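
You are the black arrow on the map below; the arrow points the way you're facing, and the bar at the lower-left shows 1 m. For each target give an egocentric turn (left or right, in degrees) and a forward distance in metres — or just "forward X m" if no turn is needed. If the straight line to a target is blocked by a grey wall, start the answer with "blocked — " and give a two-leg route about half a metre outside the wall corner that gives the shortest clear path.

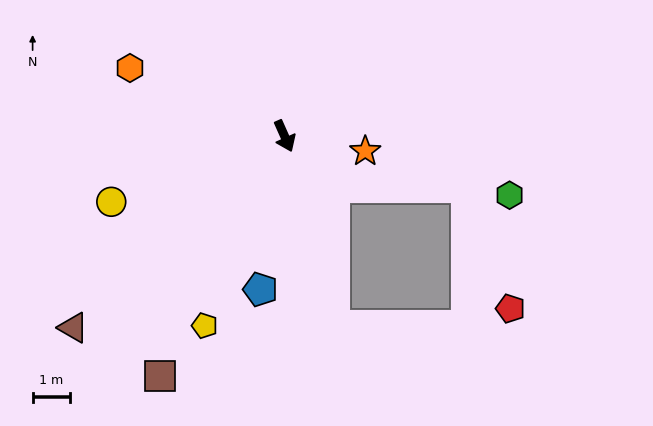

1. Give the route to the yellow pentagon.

turn right 47°, forward 5.5 m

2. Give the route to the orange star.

turn left 55°, forward 2.2 m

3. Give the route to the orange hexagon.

turn right 138°, forward 4.5 m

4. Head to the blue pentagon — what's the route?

turn right 33°, forward 4.1 m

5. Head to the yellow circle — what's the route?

turn right 93°, forward 4.9 m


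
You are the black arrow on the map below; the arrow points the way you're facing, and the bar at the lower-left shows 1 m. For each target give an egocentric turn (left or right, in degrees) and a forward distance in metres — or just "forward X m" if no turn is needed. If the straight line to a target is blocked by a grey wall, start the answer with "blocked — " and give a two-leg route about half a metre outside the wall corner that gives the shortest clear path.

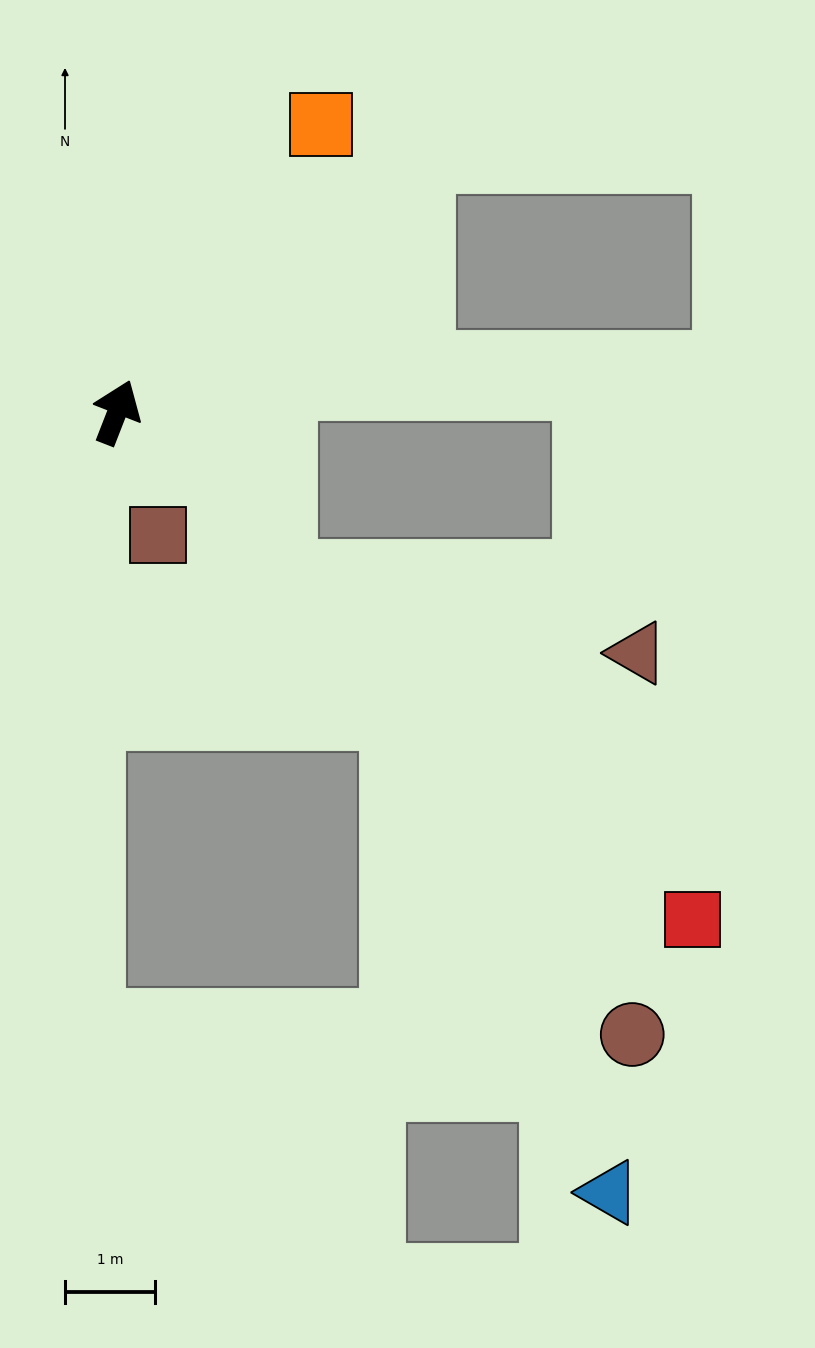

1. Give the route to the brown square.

turn right 140°, forward 1.4 m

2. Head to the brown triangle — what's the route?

blocked — turn right 115°, forward 2.6 m, then turn left 35°, forward 4.1 m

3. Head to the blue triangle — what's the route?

blocked — turn right 115°, forward 4.6 m, then turn right 20°, forward 5.8 m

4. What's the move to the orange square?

turn right 14°, forward 3.9 m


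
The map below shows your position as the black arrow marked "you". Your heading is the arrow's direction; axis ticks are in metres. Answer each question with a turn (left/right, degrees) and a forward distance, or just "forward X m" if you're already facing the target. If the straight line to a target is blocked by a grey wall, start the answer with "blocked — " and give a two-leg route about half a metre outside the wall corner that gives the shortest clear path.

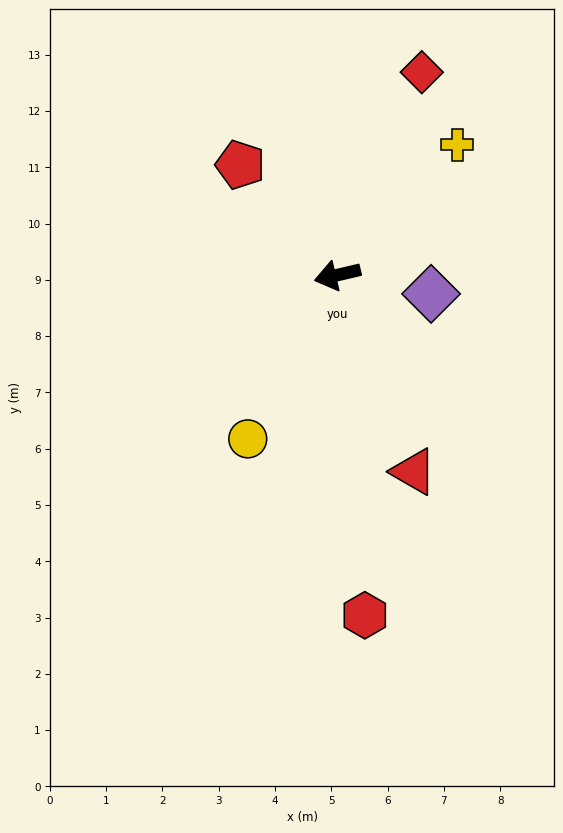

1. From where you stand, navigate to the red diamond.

turn right 126°, forward 3.9 m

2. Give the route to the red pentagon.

turn right 62°, forward 2.6 m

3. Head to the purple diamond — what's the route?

turn left 155°, forward 1.7 m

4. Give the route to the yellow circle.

turn left 48°, forward 3.3 m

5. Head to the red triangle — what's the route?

turn left 98°, forward 3.7 m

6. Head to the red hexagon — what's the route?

turn left 81°, forward 6.1 m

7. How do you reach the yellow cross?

turn right 146°, forward 3.1 m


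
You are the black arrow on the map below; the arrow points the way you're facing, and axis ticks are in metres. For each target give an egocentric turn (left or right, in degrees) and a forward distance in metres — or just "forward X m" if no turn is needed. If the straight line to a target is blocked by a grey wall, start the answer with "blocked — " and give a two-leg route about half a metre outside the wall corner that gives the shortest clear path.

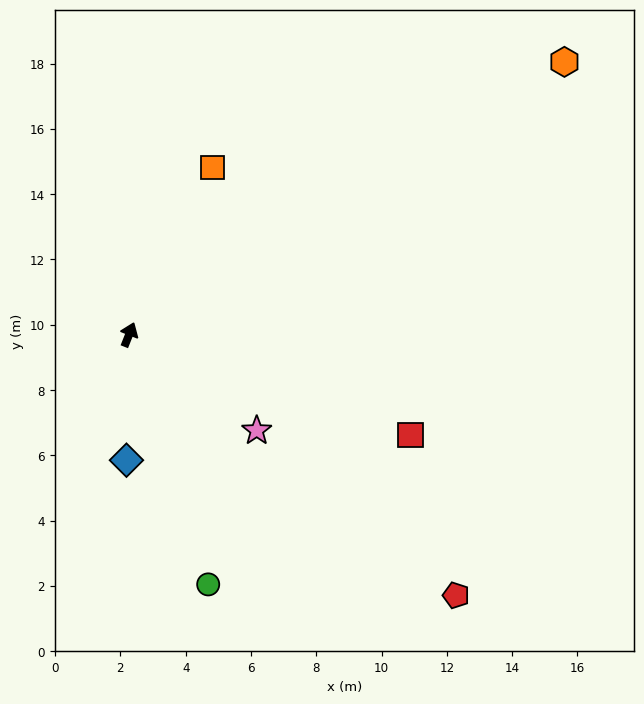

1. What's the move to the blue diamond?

turn right 160°, forward 3.8 m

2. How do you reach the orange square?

turn right 5°, forward 5.7 m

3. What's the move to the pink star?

turn right 105°, forward 4.9 m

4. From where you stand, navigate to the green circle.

turn right 141°, forward 8.0 m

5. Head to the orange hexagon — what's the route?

turn right 36°, forward 15.7 m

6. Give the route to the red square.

turn right 88°, forward 9.2 m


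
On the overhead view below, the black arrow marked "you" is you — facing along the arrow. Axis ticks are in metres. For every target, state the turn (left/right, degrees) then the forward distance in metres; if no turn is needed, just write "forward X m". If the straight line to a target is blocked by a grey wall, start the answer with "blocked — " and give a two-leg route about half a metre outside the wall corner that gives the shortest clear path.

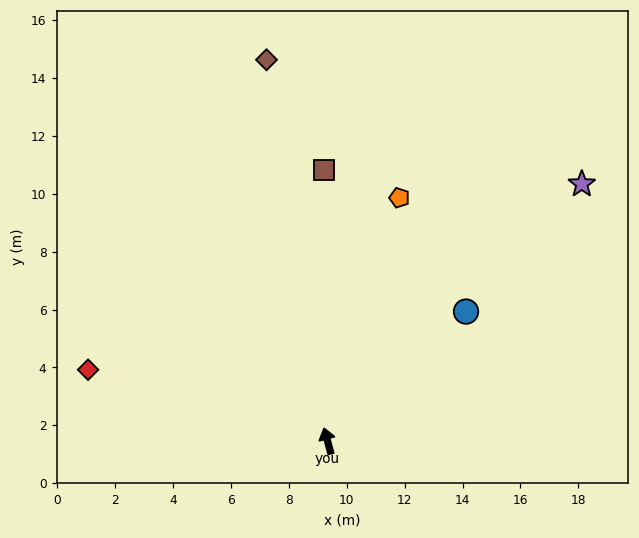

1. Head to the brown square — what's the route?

turn right 14°, forward 9.4 m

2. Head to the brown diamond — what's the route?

turn right 6°, forward 13.3 m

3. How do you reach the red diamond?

turn left 58°, forward 8.6 m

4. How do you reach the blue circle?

turn right 62°, forward 6.5 m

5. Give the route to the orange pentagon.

turn right 32°, forward 8.8 m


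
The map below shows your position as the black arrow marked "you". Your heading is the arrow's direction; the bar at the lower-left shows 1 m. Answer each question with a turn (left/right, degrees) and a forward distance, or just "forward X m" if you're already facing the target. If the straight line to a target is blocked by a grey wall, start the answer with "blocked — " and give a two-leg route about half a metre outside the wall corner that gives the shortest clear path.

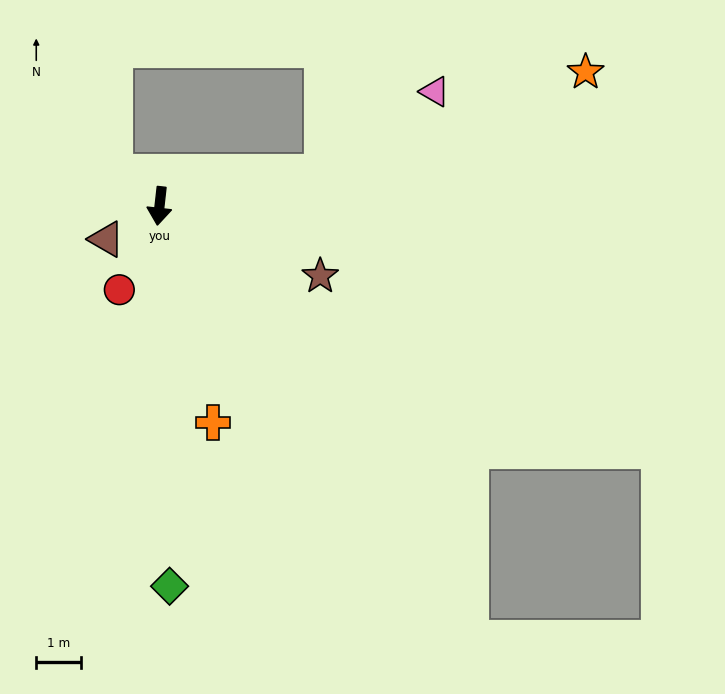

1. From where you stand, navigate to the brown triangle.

turn right 52°, forward 1.4 m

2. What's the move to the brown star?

turn left 73°, forward 3.9 m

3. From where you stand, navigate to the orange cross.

turn left 20°, forward 5.0 m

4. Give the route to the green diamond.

turn left 8°, forward 8.6 m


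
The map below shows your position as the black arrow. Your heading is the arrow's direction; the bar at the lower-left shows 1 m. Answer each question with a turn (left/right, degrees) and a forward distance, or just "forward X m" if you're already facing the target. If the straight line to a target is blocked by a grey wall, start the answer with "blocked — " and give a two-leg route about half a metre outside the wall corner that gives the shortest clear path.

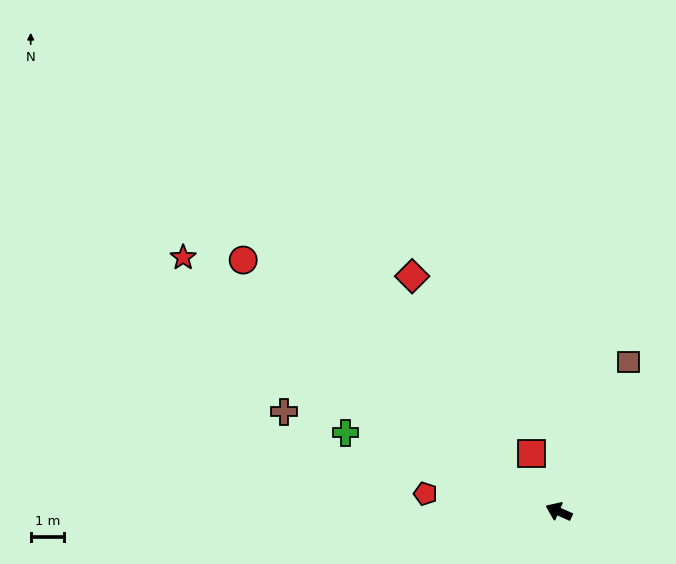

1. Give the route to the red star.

turn right 10°, forward 13.5 m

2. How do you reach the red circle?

turn right 15°, forward 12.0 m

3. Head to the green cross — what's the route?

turn left 3°, forward 6.7 m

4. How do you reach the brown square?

turn right 91°, forward 4.9 m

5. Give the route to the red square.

turn right 41°, forward 1.9 m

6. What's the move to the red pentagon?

turn left 16°, forward 4.0 m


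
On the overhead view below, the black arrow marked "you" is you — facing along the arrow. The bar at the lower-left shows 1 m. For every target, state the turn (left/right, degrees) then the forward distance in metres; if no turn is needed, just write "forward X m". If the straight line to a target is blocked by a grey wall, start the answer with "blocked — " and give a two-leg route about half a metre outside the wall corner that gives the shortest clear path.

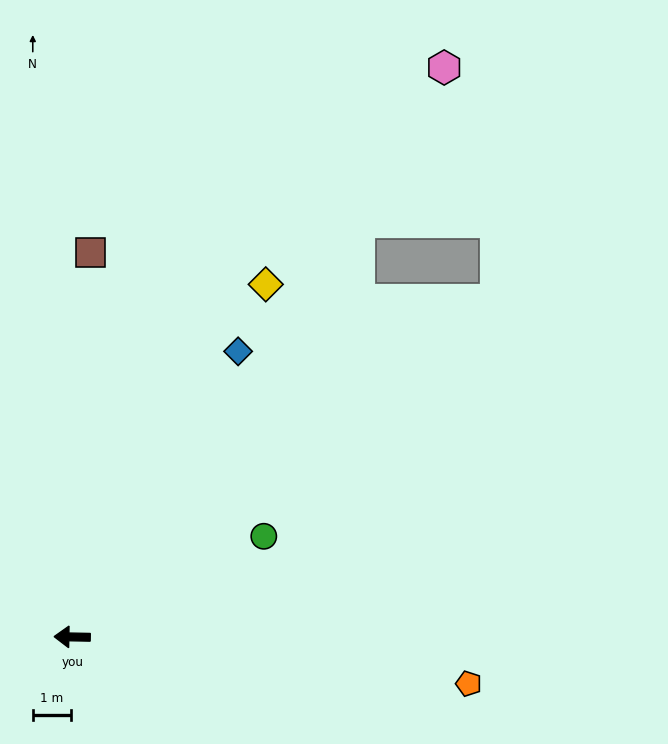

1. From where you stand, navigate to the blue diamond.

turn right 119°, forward 8.5 m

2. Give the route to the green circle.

turn right 151°, forward 5.6 m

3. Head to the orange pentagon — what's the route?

turn left 174°, forward 10.3 m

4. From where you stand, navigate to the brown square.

turn right 92°, forward 9.9 m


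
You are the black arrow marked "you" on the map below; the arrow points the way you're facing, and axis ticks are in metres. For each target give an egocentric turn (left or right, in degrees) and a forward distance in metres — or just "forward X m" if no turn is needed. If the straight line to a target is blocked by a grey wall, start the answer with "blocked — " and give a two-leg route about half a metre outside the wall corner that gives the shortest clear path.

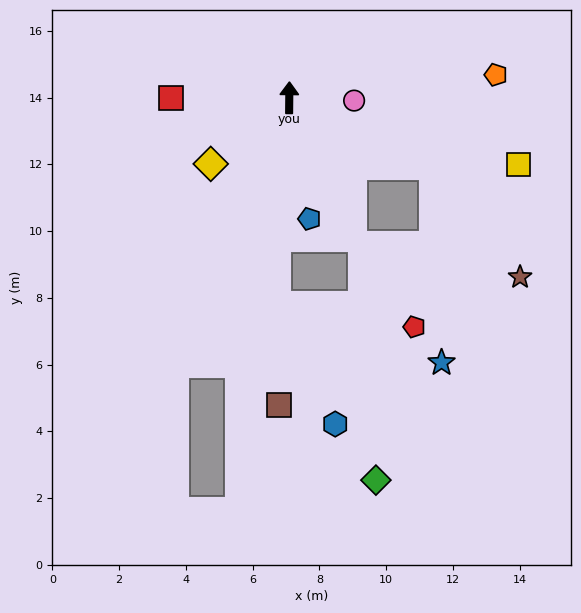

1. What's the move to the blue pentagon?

turn right 170°, forward 3.7 m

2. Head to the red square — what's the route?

turn left 91°, forward 3.5 m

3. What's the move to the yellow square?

turn right 106°, forward 7.2 m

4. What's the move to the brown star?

blocked — turn right 115°, forward 4.8 m, then turn right 26°, forward 4.2 m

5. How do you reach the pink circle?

turn right 92°, forward 1.9 m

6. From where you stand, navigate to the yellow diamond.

turn left 131°, forward 3.1 m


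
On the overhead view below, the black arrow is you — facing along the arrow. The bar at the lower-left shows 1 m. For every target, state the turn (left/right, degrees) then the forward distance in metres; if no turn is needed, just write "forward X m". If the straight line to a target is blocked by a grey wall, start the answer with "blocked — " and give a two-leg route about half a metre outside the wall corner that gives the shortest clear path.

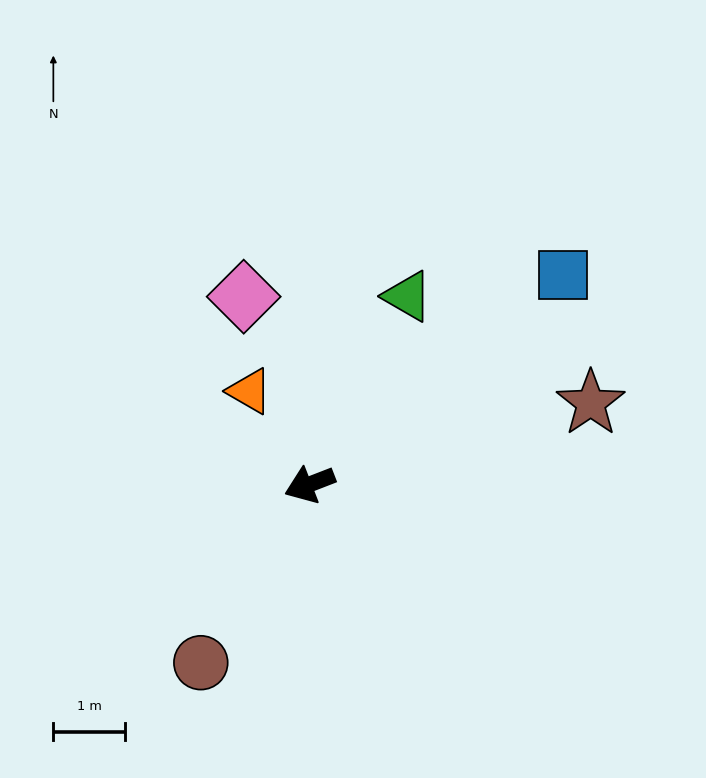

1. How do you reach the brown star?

turn left 175°, forward 4.1 m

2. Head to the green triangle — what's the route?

turn right 139°, forward 3.0 m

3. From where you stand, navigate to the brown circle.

turn left 37°, forward 2.9 m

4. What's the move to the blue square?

turn right 162°, forward 4.6 m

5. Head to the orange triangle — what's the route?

turn right 78°, forward 1.5 m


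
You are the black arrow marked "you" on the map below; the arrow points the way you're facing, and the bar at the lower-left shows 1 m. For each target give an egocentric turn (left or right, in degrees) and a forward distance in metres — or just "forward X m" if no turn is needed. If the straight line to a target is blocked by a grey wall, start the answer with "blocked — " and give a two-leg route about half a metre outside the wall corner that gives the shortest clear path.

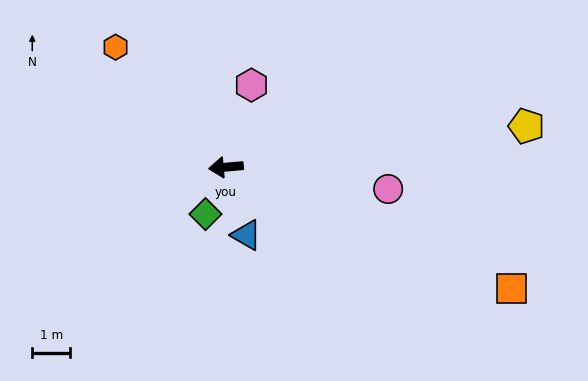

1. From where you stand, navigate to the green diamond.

turn left 61°, forward 1.4 m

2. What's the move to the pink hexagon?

turn right 112°, forward 2.3 m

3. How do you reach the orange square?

turn left 152°, forward 8.2 m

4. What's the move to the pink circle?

turn left 167°, forward 4.3 m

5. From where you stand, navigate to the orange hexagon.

turn right 52°, forward 4.3 m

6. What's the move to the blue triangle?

turn left 102°, forward 1.9 m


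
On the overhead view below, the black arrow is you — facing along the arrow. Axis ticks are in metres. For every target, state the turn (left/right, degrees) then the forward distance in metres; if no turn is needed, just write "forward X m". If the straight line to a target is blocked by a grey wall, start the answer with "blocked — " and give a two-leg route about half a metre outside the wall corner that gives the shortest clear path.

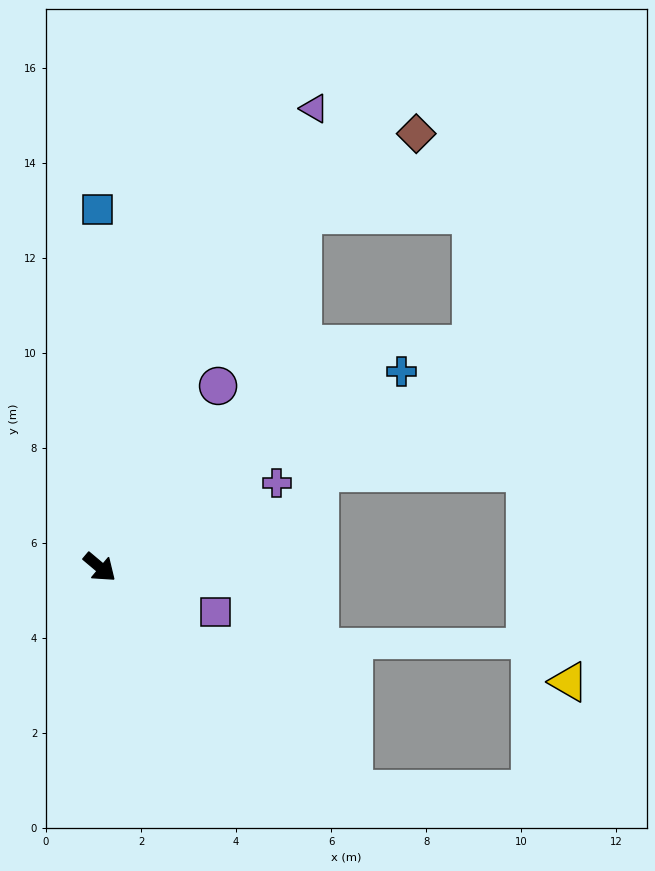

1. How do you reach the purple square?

turn left 19°, forward 2.6 m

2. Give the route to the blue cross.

turn left 73°, forward 7.6 m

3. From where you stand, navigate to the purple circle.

turn left 97°, forward 4.6 m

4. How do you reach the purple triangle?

turn left 105°, forward 10.7 m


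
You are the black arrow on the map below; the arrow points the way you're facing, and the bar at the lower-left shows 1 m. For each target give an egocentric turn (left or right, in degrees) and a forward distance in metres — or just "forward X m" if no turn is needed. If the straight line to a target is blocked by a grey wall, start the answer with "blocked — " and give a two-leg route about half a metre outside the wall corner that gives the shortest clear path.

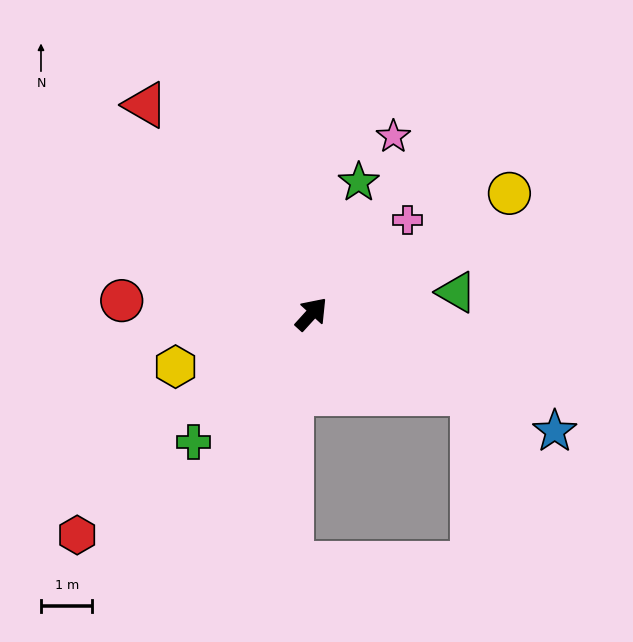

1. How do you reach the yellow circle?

turn right 16°, forward 4.5 m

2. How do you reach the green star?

turn left 22°, forward 2.7 m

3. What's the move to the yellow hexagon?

turn left 153°, forward 2.8 m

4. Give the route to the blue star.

turn right 74°, forward 5.3 m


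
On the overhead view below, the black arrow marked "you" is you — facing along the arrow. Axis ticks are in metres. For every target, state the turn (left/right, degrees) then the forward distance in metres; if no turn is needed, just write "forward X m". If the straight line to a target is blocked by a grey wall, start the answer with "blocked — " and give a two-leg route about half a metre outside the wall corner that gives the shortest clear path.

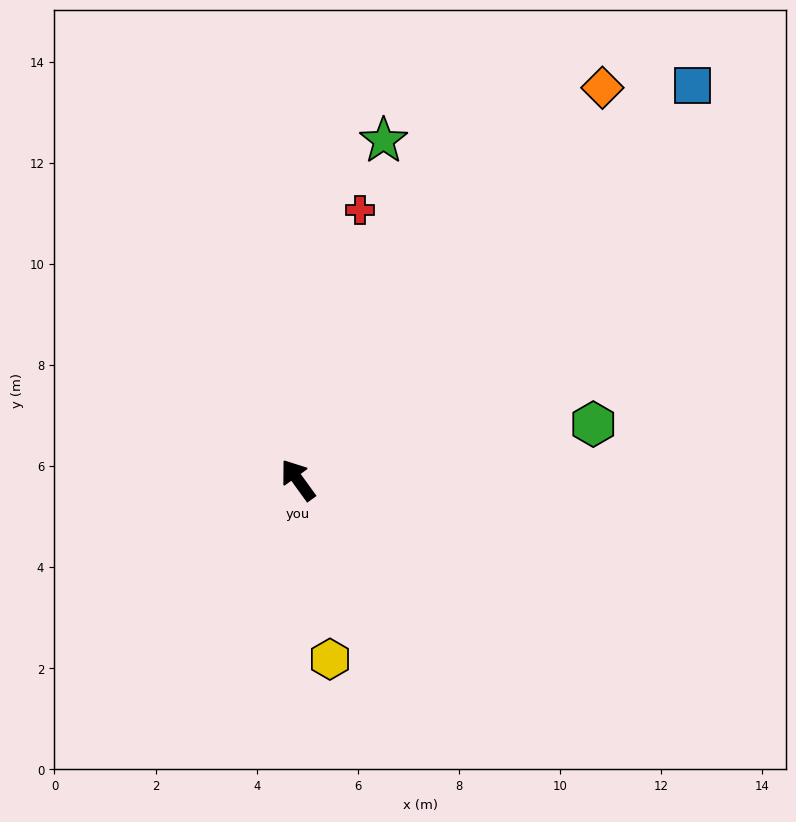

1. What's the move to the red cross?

turn right 49°, forward 5.5 m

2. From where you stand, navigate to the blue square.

turn right 81°, forward 11.0 m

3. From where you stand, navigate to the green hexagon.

turn right 115°, forward 5.9 m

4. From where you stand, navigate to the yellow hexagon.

turn left 154°, forward 3.6 m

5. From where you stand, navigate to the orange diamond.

turn right 74°, forward 9.8 m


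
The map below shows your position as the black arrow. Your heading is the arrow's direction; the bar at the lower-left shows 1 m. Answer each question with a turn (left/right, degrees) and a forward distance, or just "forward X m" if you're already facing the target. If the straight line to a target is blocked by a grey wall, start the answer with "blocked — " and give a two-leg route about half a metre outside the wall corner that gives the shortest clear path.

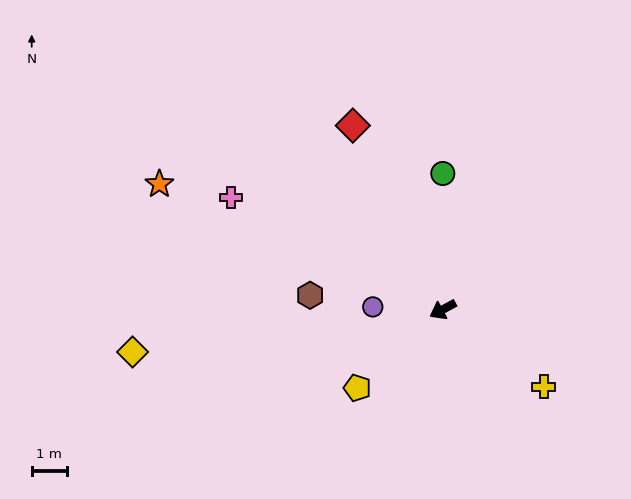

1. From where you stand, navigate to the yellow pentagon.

turn left 14°, forward 3.3 m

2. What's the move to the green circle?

turn right 118°, forward 3.9 m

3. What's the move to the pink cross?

turn right 56°, forward 6.9 m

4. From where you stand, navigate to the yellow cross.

turn left 114°, forward 3.6 m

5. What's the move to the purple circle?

turn right 30°, forward 2.0 m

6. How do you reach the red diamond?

turn right 92°, forward 5.9 m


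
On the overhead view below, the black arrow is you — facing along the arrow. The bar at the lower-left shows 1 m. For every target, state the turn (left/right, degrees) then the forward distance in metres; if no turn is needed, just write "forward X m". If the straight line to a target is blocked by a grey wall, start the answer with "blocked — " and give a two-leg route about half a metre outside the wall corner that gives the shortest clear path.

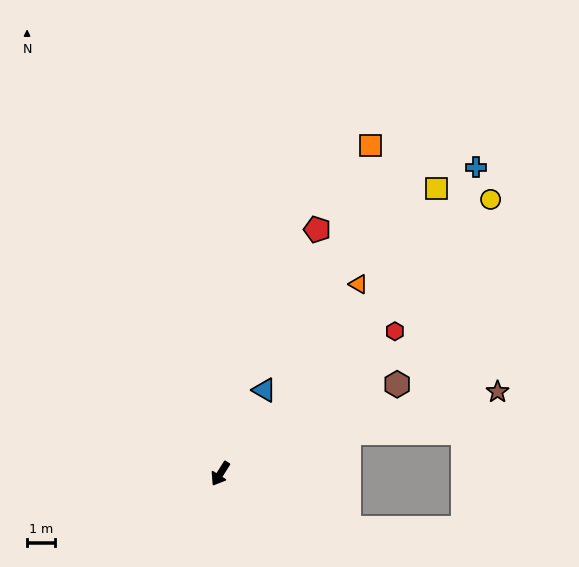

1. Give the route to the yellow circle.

turn left 168°, forward 13.6 m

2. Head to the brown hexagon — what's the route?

turn left 149°, forward 7.0 m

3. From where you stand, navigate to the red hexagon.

turn left 161°, forward 8.0 m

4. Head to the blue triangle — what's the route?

turn right 175°, forward 3.3 m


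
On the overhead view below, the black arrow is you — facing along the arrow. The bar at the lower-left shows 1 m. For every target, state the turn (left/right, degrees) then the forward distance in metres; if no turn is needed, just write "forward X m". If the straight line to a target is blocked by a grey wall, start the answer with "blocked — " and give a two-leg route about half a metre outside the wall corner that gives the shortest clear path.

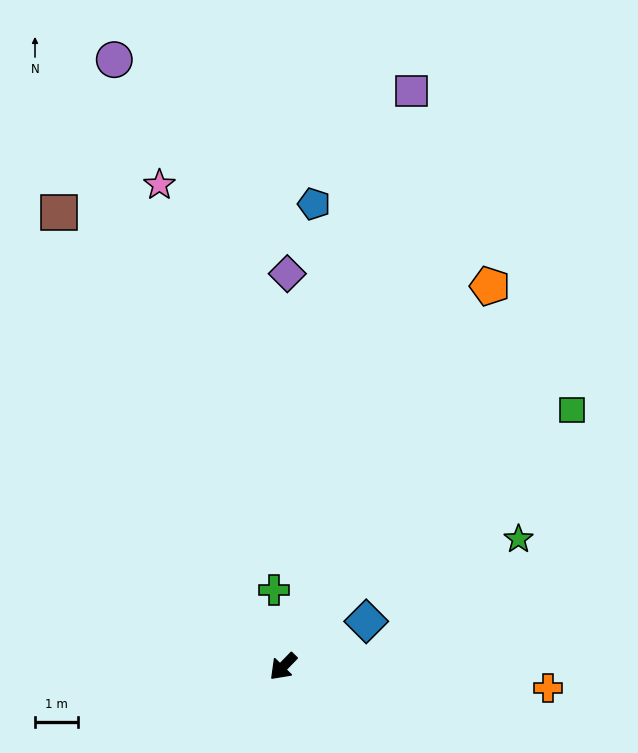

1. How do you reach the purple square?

turn right 148°, forward 13.9 m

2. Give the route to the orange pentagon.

turn right 164°, forward 10.2 m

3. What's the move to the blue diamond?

turn left 163°, forward 2.2 m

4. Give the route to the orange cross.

turn left 130°, forward 6.3 m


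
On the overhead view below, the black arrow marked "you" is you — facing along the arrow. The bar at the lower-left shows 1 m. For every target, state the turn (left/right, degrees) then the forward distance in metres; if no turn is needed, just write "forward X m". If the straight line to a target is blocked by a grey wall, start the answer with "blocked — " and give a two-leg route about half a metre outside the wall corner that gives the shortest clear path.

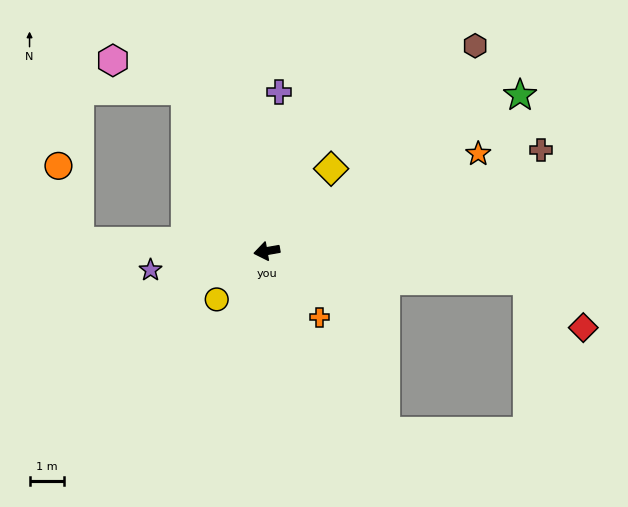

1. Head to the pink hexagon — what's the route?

blocked — turn right 73°, forward 5.3 m, then turn left 40°, forward 2.3 m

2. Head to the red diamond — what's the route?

blocked — turn left 164°, forward 7.7 m, then turn right 34°, forward 2.1 m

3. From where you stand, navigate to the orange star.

turn right 165°, forward 6.8 m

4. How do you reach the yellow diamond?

turn right 138°, forward 3.1 m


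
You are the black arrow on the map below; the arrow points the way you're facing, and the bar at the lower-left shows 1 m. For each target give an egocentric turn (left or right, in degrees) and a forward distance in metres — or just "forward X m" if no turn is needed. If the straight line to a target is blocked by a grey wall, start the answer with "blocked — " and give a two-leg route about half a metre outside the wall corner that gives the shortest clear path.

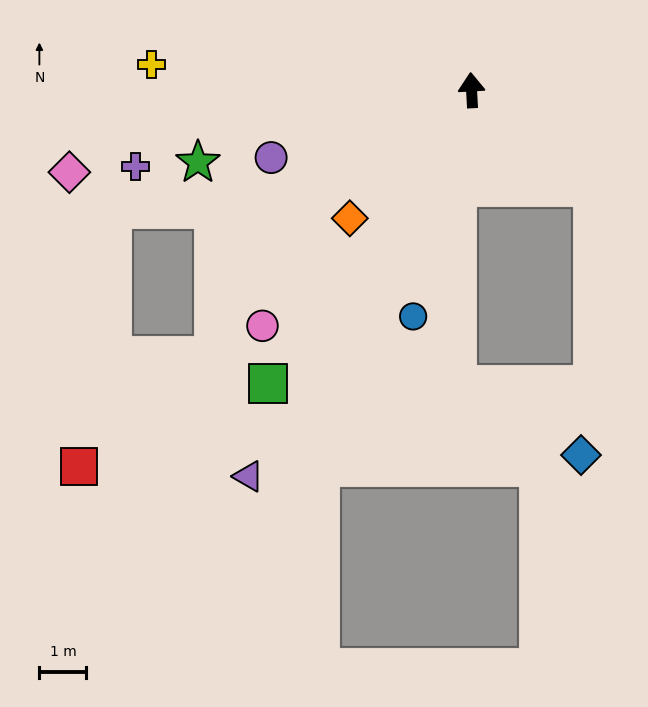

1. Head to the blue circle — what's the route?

turn left 162°, forward 5.0 m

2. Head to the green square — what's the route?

turn left 142°, forward 7.6 m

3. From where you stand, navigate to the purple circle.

turn left 105°, forward 4.5 m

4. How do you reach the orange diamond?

turn left 133°, forward 3.8 m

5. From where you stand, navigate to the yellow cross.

turn left 82°, forward 6.8 m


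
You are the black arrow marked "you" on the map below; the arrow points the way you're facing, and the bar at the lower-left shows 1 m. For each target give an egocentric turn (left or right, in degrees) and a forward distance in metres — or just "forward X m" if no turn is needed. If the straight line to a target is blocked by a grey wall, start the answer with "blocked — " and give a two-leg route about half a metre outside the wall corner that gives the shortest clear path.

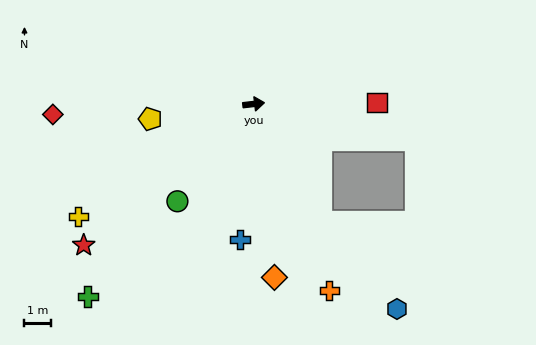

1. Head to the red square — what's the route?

turn right 6°, forward 4.7 m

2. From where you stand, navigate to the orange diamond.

turn right 90°, forward 6.7 m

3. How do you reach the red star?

turn right 147°, forward 8.5 m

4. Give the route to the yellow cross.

turn right 154°, forward 8.0 m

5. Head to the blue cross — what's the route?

turn right 102°, forward 5.2 m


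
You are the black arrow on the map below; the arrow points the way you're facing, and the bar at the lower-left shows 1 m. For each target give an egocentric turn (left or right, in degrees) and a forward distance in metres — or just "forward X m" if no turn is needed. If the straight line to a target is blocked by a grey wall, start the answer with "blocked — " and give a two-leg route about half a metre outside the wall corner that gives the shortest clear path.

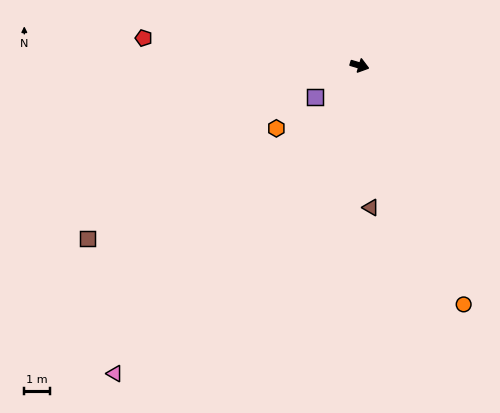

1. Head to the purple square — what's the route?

turn right 128°, forward 2.1 m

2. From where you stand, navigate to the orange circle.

turn right 50°, forward 10.2 m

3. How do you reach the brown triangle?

turn right 69°, forward 5.6 m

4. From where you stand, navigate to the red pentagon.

turn right 171°, forward 8.5 m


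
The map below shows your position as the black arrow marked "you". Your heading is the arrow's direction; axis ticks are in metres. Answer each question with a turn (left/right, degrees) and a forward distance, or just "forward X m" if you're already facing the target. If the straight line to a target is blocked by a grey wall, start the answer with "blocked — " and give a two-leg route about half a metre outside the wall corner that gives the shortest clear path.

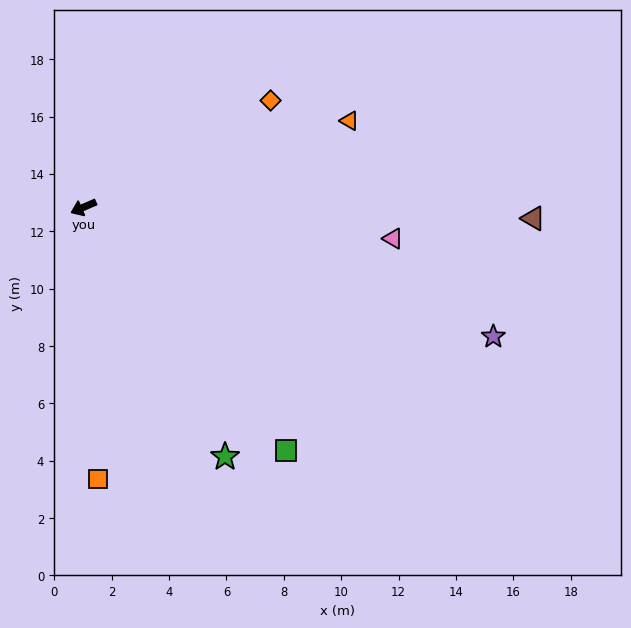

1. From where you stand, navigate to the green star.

turn left 96°, forward 10.0 m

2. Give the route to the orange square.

turn left 70°, forward 9.5 m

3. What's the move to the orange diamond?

turn right 174°, forward 7.5 m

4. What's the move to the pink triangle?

turn left 151°, forward 10.8 m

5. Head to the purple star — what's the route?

turn left 139°, forward 15.0 m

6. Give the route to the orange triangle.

turn left 175°, forward 9.8 m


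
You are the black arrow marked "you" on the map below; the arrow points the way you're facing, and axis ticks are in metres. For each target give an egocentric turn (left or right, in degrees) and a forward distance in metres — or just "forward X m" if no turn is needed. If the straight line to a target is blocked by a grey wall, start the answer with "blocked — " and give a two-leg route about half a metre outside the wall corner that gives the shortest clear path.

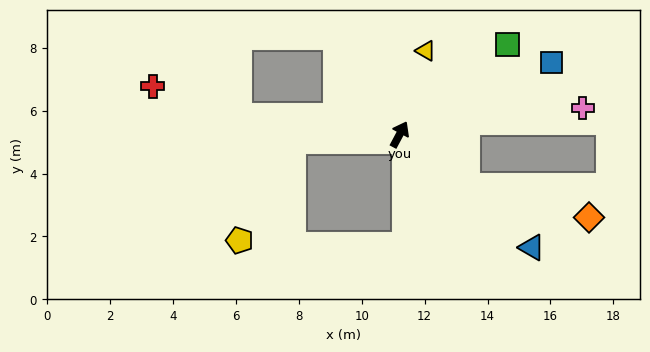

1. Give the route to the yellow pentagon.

blocked — turn left 121°, forward 3.4 m, then turn left 59°, forward 3.6 m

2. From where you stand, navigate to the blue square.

turn right 37°, forward 5.4 m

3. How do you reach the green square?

turn right 22°, forward 4.5 m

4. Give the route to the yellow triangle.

turn left 11°, forward 2.8 m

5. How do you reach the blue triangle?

turn right 103°, forward 5.5 m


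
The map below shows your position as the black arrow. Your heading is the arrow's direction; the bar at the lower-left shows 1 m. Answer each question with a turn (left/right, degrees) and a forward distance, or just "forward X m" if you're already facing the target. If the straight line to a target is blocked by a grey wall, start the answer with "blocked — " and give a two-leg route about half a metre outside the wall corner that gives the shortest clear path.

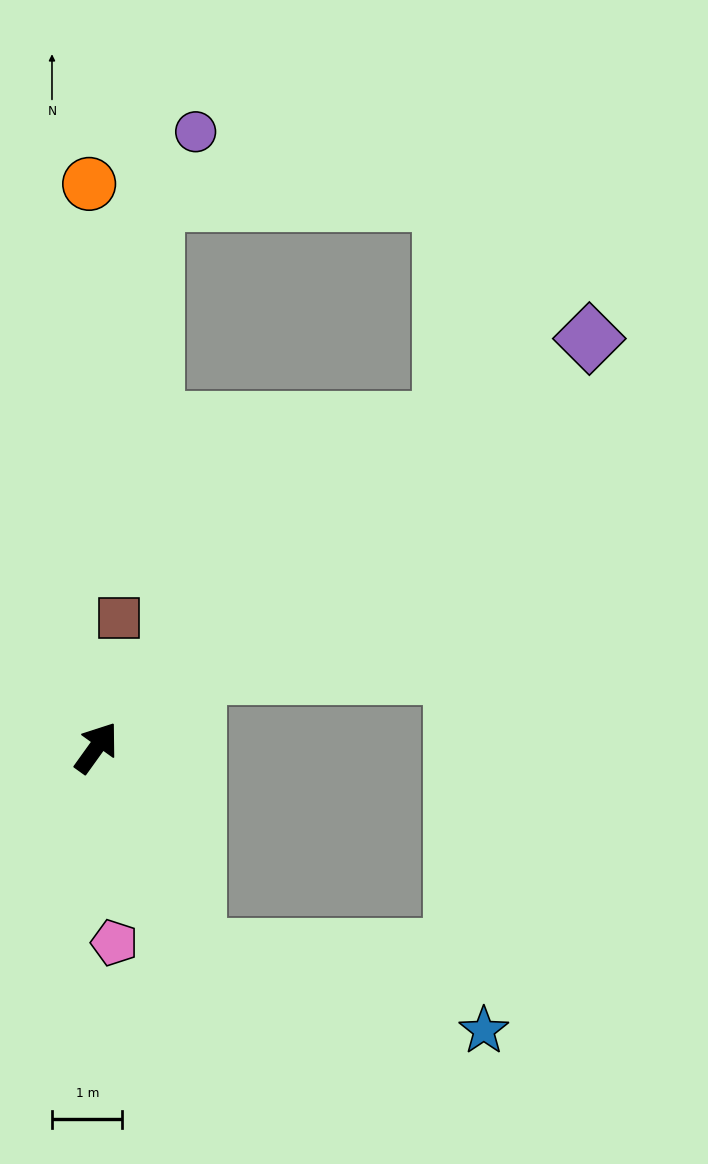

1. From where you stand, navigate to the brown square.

turn left 26°, forward 1.9 m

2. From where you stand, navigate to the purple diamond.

turn right 15°, forward 9.1 m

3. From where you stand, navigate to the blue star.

blocked — turn right 118°, forward 3.2 m, then turn left 48°, forward 4.3 m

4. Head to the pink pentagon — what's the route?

turn right 139°, forward 2.8 m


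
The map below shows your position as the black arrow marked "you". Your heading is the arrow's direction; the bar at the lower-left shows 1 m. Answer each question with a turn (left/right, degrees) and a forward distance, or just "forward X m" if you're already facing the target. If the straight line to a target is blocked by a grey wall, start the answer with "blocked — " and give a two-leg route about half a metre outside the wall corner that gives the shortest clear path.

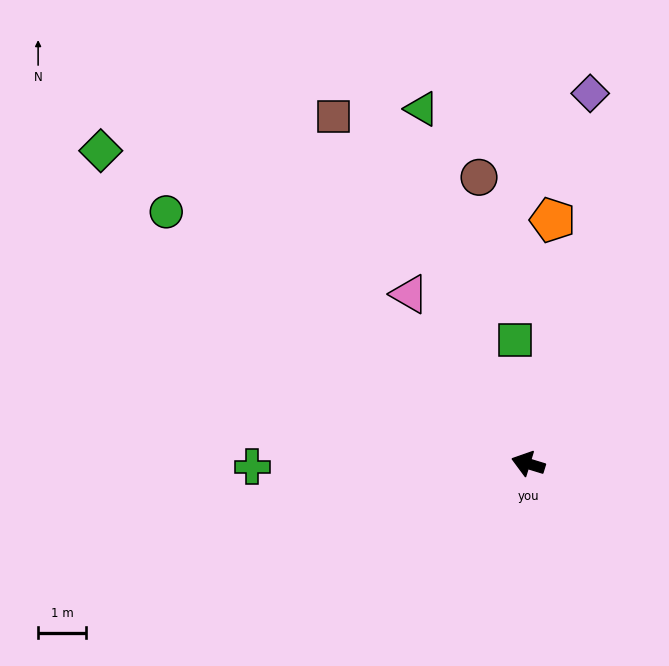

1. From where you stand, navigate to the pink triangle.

turn right 38°, forward 4.3 m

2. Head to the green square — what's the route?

turn right 67°, forward 2.6 m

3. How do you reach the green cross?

turn left 18°, forward 5.8 m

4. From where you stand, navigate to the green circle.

turn right 18°, forward 9.2 m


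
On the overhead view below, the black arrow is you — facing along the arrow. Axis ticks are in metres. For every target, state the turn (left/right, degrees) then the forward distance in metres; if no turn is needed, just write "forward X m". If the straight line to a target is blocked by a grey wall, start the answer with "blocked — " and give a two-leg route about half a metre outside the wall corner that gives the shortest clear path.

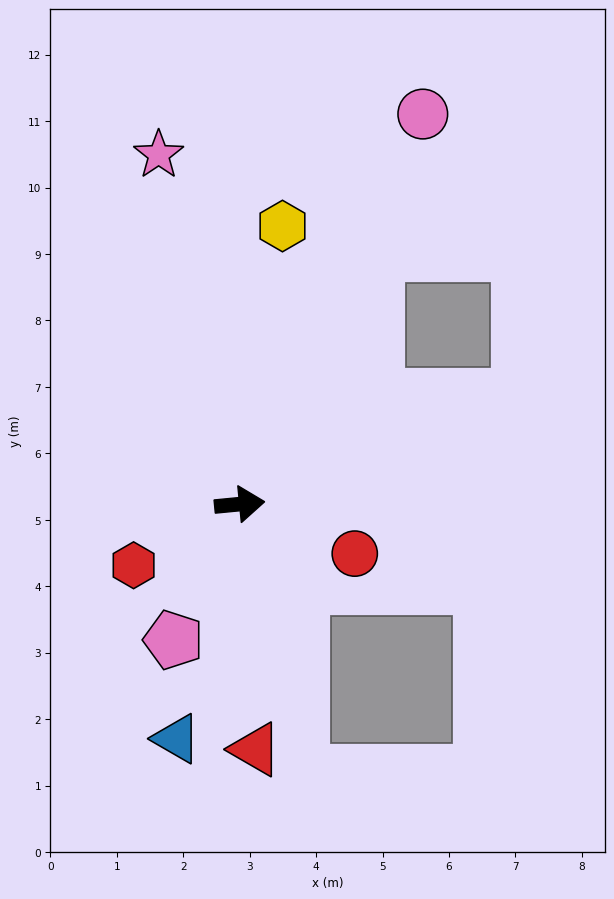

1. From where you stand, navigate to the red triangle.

turn right 92°, forward 3.7 m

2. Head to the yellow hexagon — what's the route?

turn left 76°, forward 4.2 m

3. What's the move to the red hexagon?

turn right 156°, forward 1.8 m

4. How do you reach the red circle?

turn right 29°, forward 1.9 m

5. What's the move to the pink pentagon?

turn right 122°, forward 2.3 m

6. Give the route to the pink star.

turn left 98°, forward 5.4 m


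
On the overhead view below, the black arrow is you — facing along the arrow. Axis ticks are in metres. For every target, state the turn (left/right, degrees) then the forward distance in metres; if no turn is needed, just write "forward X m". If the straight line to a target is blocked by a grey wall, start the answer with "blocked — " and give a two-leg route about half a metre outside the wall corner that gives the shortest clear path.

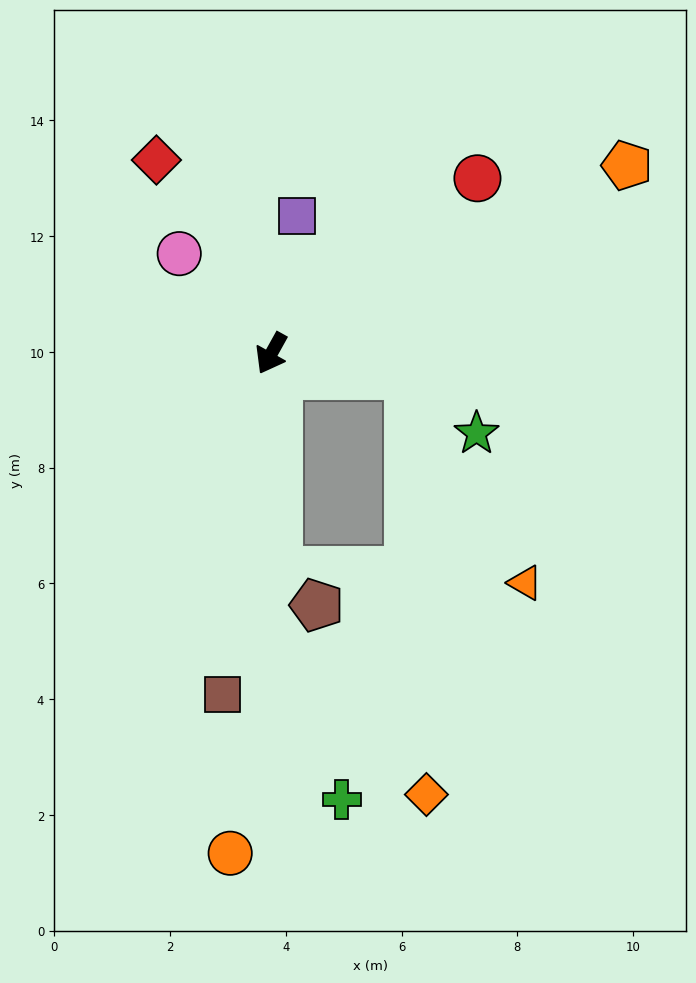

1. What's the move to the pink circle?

turn right 108°, forward 2.3 m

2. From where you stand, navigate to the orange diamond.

blocked — turn left 110°, forward 2.4 m, then turn right 79°, forward 7.3 m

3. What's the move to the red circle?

turn left 159°, forward 4.7 m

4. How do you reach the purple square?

turn right 161°, forward 2.4 m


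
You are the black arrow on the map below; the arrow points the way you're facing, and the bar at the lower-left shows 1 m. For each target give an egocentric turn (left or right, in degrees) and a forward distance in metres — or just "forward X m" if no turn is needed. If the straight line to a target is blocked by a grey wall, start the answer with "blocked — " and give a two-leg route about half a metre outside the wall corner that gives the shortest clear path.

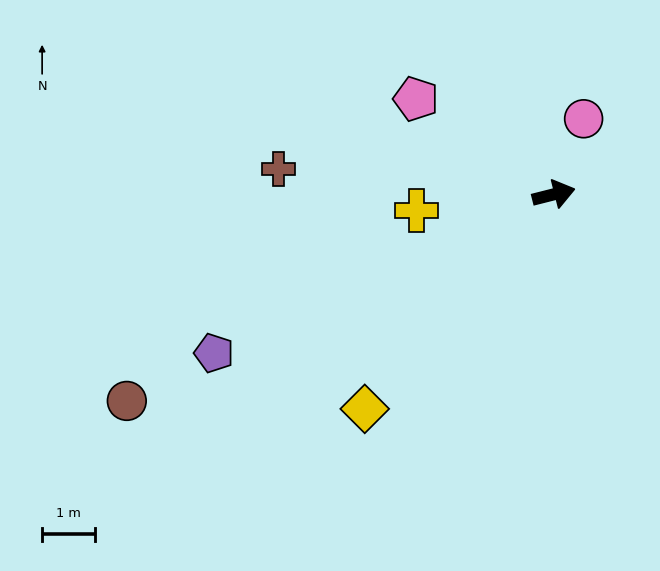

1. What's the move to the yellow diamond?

turn right 146°, forward 5.4 m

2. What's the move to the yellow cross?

turn left 173°, forward 2.6 m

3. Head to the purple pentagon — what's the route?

turn right 169°, forward 7.1 m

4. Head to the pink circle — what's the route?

turn left 54°, forward 1.5 m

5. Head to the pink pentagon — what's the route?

turn left 131°, forward 3.2 m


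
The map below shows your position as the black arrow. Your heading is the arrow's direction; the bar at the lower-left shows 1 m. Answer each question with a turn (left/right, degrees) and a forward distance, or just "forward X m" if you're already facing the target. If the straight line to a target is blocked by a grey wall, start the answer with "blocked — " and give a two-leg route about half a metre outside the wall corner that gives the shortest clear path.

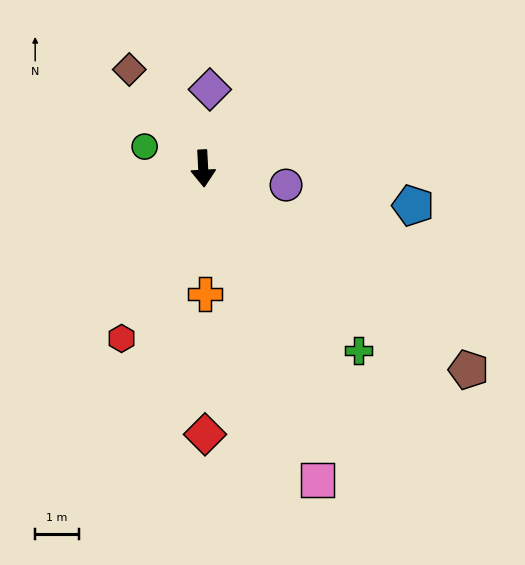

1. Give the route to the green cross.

turn left 37°, forward 5.5 m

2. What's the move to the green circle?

turn right 113°, forward 1.4 m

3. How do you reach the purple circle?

turn left 76°, forward 1.9 m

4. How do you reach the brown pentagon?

turn left 50°, forward 7.6 m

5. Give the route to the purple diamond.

turn left 172°, forward 1.8 m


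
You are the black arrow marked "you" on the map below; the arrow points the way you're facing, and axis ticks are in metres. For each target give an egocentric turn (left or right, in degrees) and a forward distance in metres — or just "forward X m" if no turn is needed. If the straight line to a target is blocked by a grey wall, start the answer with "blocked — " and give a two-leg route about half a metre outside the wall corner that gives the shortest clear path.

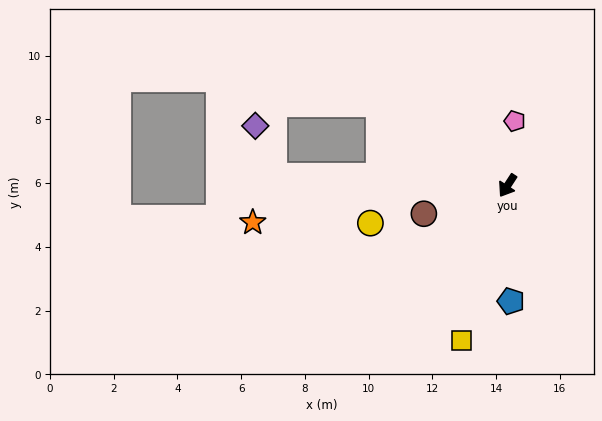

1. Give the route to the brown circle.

turn right 38°, forward 2.8 m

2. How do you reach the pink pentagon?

turn right 153°, forward 2.0 m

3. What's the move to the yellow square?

turn left 16°, forward 5.1 m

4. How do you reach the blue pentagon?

turn left 35°, forward 3.6 m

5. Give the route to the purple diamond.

blocked — turn right 59°, forward 7.3 m, then turn right 68°, forward 1.7 m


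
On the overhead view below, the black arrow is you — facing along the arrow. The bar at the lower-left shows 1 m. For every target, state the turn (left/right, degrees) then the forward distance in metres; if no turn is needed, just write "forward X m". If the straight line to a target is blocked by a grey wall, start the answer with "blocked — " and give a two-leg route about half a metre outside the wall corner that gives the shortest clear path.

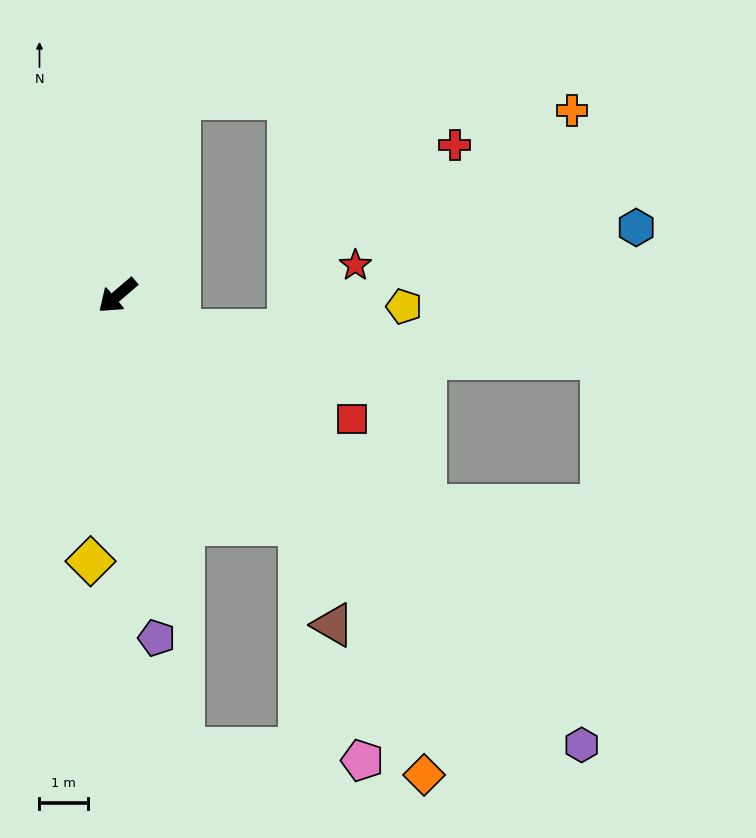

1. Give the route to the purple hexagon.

turn left 95°, forward 13.3 m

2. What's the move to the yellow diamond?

turn left 44°, forward 5.5 m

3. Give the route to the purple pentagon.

turn left 56°, forward 7.1 m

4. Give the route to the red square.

turn left 112°, forward 5.4 m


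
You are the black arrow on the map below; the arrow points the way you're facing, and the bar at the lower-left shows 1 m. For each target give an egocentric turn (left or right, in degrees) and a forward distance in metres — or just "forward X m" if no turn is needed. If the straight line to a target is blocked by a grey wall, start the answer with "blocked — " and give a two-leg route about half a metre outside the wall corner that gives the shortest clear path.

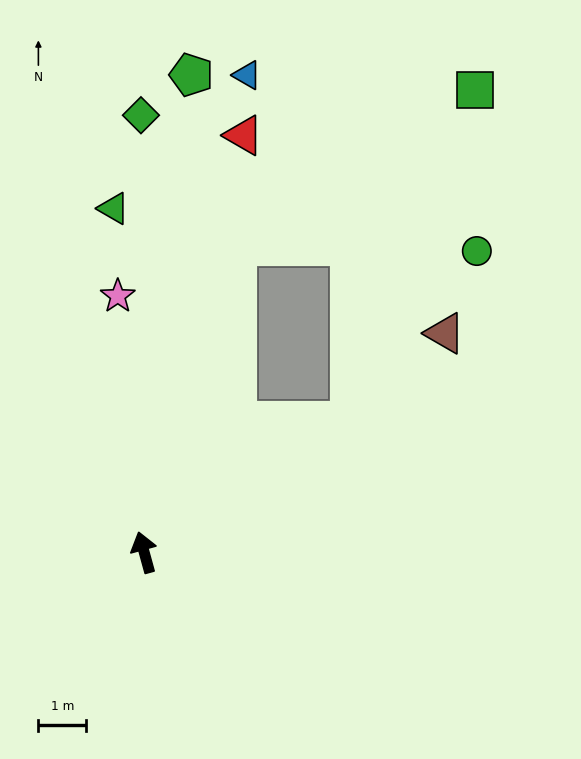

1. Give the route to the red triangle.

turn right 29°, forward 9.0 m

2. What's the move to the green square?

blocked — turn right 73°, forward 5.1 m, then turn left 37°, forward 7.4 m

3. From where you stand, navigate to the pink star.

turn right 9°, forward 5.4 m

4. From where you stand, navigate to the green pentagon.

turn right 21°, forward 10.0 m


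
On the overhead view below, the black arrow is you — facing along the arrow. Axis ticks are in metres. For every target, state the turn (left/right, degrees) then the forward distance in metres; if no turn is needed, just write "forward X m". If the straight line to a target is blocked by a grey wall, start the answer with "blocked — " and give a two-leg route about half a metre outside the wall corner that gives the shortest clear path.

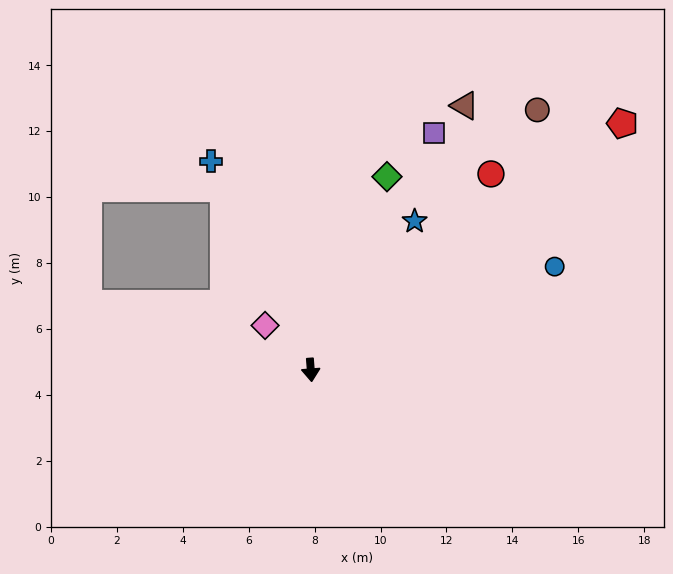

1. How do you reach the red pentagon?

turn left 124°, forward 12.1 m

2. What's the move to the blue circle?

turn left 109°, forward 8.0 m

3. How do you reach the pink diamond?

turn right 139°, forward 1.9 m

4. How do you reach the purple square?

turn left 148°, forward 8.1 m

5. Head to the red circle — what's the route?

turn left 133°, forward 8.1 m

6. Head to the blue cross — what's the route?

turn right 159°, forward 7.0 m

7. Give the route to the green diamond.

turn left 154°, forward 6.3 m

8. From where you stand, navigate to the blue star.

turn left 141°, forward 5.5 m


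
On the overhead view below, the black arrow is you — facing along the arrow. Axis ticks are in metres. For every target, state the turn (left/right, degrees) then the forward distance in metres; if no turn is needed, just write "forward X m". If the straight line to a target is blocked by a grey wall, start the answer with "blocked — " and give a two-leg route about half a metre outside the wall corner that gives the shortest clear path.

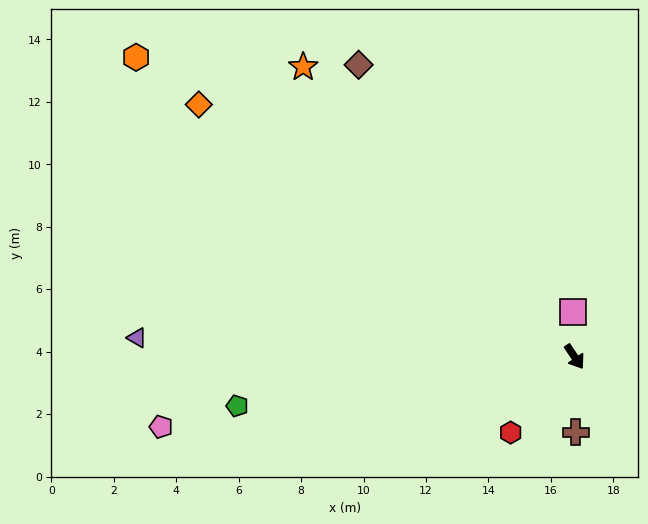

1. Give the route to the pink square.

turn left 148°, forward 1.4 m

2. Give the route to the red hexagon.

turn right 74°, forward 3.2 m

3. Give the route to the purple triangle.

turn right 126°, forward 14.0 m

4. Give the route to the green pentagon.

turn right 116°, forward 10.9 m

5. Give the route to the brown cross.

turn right 33°, forward 2.4 m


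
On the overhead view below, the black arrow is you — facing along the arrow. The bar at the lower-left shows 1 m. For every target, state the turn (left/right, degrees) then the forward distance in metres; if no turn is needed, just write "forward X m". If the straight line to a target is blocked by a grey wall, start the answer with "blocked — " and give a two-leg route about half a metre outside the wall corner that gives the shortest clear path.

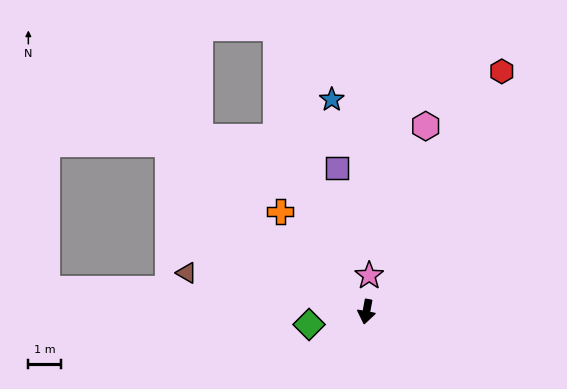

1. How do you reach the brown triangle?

turn right 92°, forward 5.7 m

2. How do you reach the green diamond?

turn right 67°, forward 1.8 m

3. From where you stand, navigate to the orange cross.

turn right 129°, forward 4.1 m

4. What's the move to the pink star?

turn right 174°, forward 1.1 m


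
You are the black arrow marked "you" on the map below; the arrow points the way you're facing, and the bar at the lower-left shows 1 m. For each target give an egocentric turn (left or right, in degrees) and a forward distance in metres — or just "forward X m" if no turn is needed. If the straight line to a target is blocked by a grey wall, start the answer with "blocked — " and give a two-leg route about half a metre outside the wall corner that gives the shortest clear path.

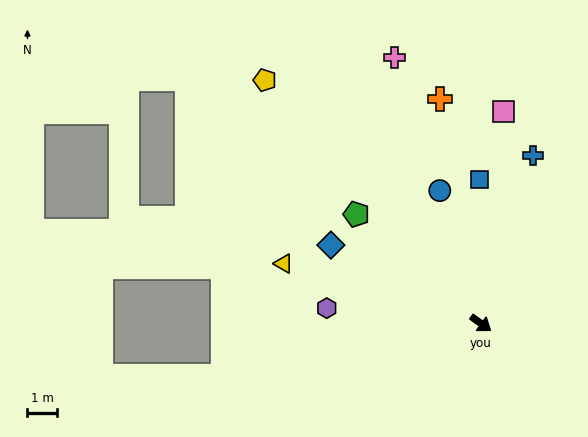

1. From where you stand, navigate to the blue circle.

turn left 143°, forward 4.6 m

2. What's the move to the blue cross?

turn left 109°, forward 5.9 m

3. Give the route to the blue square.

turn left 127°, forward 4.8 m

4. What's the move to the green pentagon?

turn left 175°, forward 5.5 m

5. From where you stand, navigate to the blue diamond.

turn right 172°, forward 5.6 m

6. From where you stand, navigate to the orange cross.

turn left 136°, forward 7.6 m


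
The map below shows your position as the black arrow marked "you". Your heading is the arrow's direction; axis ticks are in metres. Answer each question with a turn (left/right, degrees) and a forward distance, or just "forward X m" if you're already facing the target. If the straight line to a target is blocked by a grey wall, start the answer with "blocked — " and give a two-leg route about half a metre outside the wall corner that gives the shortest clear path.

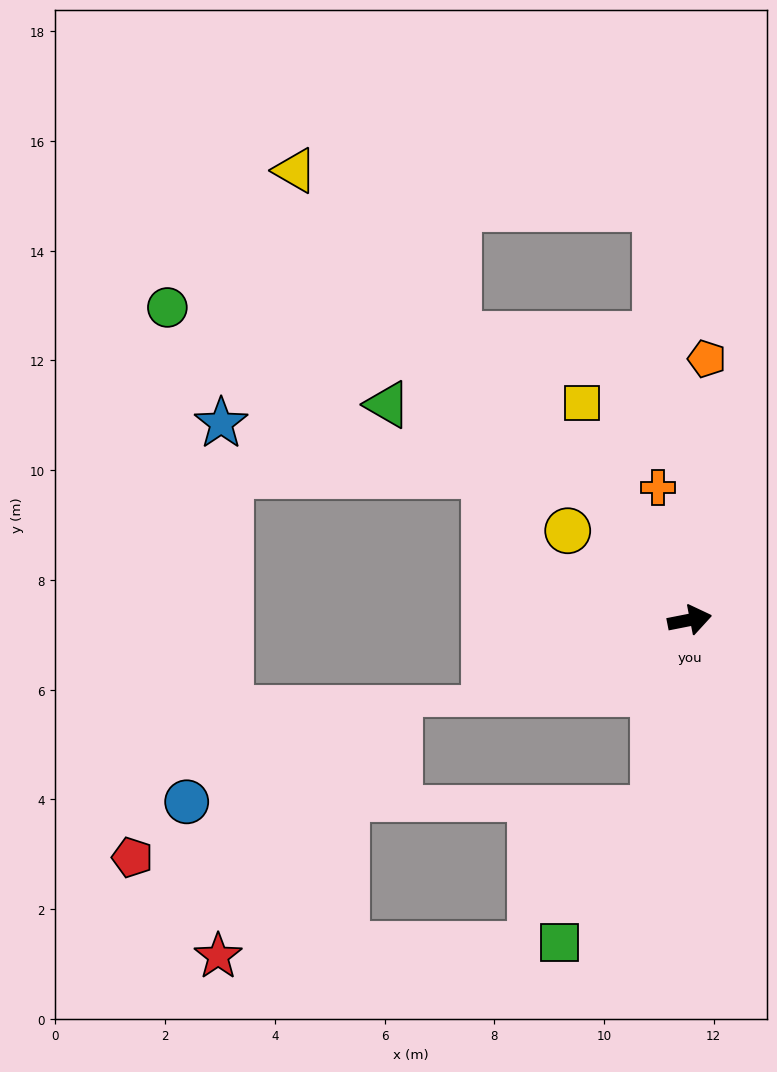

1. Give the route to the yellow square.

turn left 105°, forward 4.4 m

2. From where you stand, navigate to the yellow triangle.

turn left 120°, forward 10.9 m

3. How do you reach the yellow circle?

turn left 133°, forward 2.8 m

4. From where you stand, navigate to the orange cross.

turn left 92°, forward 2.5 m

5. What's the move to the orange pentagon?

turn left 75°, forward 4.8 m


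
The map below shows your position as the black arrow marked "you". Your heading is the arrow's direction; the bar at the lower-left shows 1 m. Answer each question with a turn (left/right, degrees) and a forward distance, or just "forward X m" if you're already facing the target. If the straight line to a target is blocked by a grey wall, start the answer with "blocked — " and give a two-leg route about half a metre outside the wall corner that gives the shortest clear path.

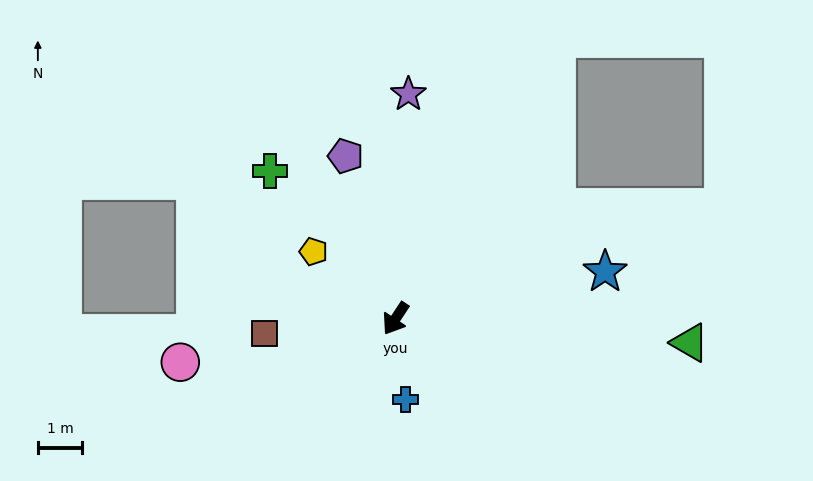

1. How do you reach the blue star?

turn left 136°, forward 4.8 m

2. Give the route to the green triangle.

turn left 119°, forward 6.6 m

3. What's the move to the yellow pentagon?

turn right 96°, forward 2.4 m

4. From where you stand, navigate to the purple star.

turn right 150°, forward 5.0 m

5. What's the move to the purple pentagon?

turn right 129°, forward 3.8 m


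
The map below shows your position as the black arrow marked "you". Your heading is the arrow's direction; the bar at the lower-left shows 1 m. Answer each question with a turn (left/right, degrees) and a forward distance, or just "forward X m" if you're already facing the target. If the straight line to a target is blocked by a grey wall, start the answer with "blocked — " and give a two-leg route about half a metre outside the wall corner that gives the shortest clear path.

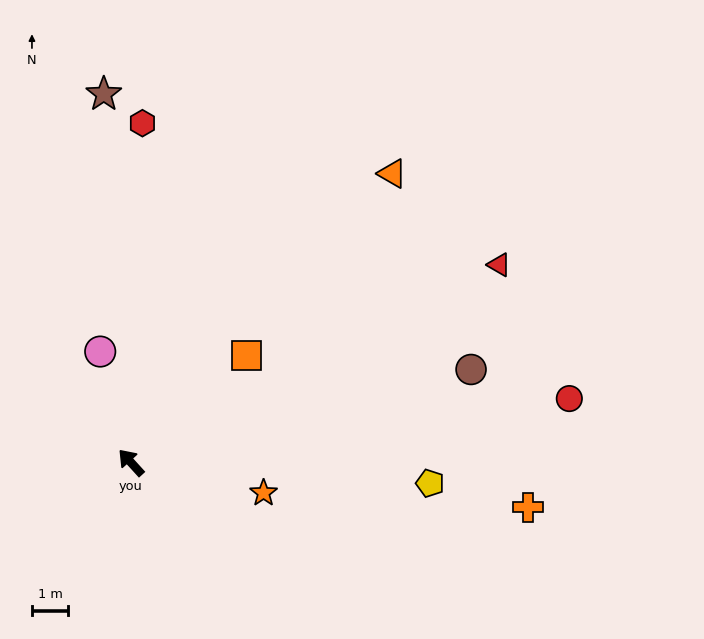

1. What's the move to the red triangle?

turn right 104°, forward 11.6 m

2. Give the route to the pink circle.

turn right 27°, forward 3.2 m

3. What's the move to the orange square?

turn right 89°, forward 4.4 m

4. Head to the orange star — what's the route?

turn right 145°, forward 3.8 m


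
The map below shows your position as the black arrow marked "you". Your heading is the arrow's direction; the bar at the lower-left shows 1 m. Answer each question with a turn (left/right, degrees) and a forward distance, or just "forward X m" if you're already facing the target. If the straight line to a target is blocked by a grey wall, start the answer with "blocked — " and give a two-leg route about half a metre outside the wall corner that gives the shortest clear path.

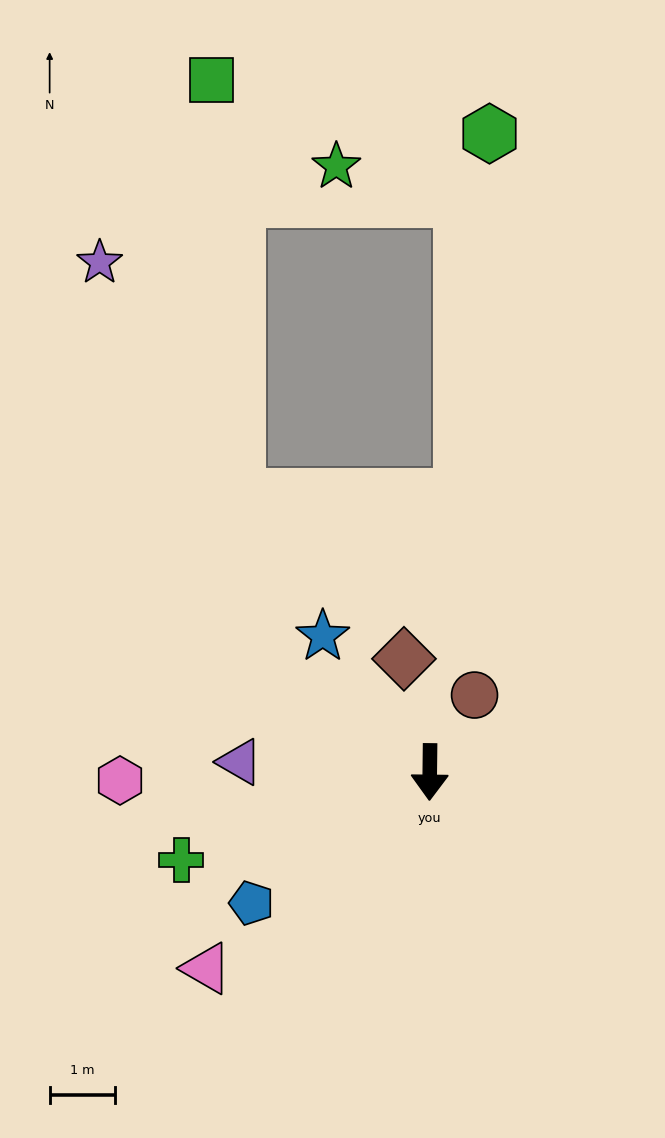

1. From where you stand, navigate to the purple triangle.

turn right 92°, forward 2.9 m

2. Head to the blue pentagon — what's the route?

turn right 53°, forward 3.4 m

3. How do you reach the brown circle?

turn left 150°, forward 1.4 m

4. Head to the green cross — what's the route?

turn right 70°, forward 4.0 m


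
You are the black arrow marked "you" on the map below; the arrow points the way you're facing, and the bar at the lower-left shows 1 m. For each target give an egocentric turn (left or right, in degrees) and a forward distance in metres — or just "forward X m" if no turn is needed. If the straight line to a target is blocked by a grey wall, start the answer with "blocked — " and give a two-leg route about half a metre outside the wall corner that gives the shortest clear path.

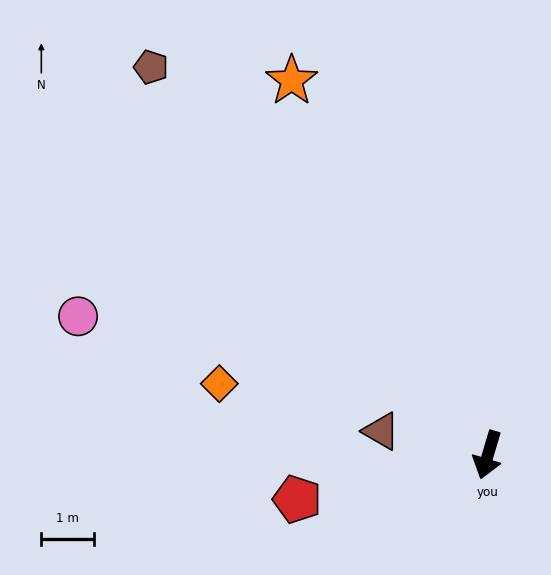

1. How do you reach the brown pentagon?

turn right 122°, forward 9.7 m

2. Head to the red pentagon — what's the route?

turn right 60°, forward 3.7 m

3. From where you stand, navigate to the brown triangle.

turn right 86°, forward 2.1 m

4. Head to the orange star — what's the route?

turn right 136°, forward 8.0 m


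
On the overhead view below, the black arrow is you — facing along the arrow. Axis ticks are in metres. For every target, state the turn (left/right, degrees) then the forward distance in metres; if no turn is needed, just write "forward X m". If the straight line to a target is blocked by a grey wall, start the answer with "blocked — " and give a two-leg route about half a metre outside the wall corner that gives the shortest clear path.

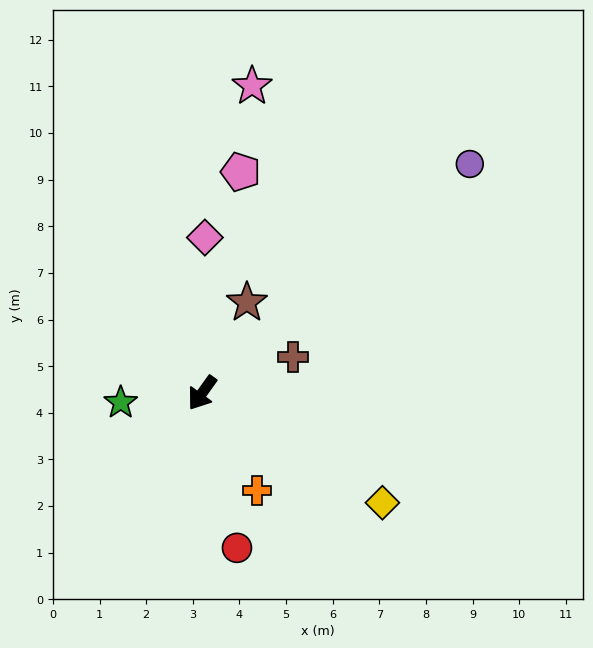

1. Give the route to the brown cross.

turn left 147°, forward 2.1 m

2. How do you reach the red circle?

turn left 48°, forward 3.4 m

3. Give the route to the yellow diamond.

turn left 94°, forward 4.5 m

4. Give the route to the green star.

turn right 48°, forward 1.8 m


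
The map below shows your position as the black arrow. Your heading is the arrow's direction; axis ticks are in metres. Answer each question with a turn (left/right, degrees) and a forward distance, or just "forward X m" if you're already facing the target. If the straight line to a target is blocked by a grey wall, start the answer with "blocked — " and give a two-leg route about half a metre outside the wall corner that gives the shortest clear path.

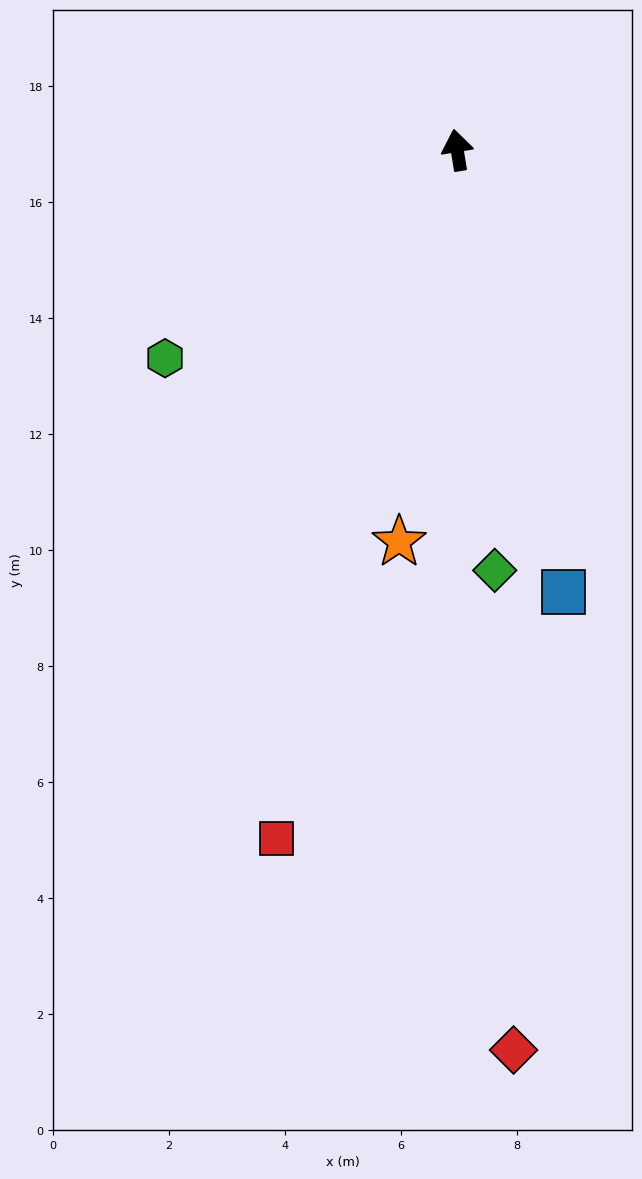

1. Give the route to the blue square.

turn right 176°, forward 7.8 m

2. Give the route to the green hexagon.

turn left 116°, forward 6.2 m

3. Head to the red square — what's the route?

turn left 156°, forward 12.3 m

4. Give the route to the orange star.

turn left 162°, forward 6.8 m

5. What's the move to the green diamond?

turn left 176°, forward 7.3 m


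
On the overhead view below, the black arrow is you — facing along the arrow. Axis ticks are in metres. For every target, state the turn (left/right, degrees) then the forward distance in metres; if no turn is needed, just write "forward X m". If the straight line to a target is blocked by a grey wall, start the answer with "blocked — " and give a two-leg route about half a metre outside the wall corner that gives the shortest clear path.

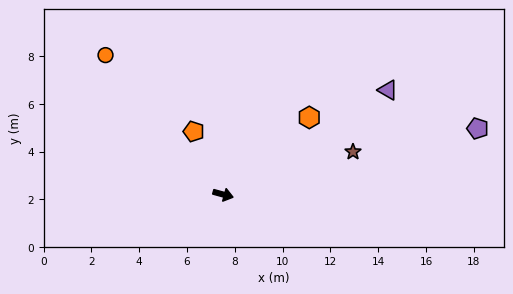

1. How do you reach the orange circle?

turn left 145°, forward 7.6 m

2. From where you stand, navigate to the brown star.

turn left 34°, forward 5.7 m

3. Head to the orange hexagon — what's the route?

turn left 57°, forward 4.8 m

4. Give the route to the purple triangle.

turn left 48°, forward 8.2 m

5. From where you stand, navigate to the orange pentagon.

turn left 130°, forward 2.9 m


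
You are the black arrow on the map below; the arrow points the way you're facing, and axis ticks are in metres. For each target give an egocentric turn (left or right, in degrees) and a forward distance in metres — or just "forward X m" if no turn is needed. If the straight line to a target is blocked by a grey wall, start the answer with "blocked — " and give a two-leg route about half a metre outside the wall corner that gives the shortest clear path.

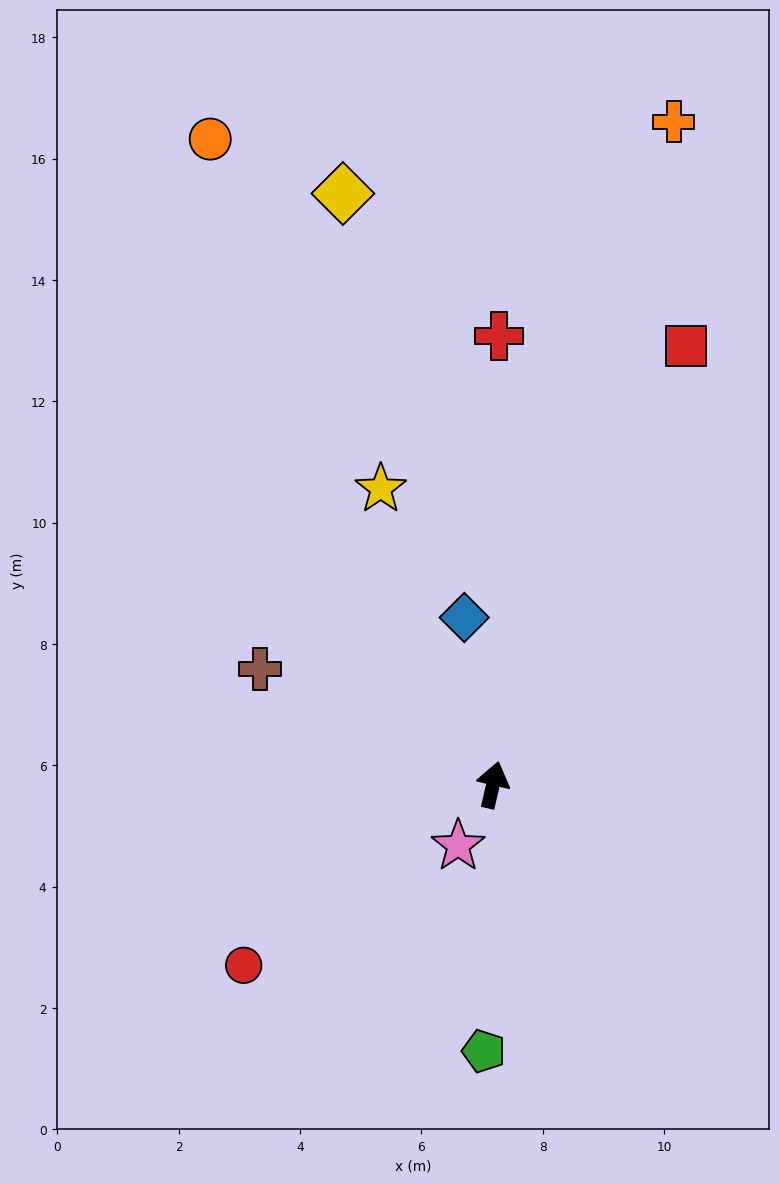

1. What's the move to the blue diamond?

turn left 23°, forward 2.8 m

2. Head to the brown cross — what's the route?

turn left 77°, forward 4.3 m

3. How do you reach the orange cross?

turn right 2°, forward 11.3 m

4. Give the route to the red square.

turn right 11°, forward 7.9 m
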